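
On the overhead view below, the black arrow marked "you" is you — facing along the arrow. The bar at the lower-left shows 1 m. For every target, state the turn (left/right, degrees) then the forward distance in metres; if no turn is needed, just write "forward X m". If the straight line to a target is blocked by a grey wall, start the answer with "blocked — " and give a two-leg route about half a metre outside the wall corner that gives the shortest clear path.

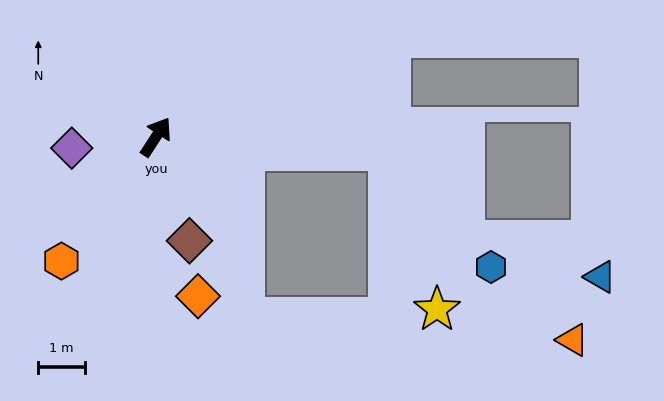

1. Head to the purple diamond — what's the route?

turn left 131°, forward 1.8 m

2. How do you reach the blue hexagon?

blocked — turn right 61°, forward 5.0 m, then turn right 44°, forward 3.3 m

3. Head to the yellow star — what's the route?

blocked — turn right 61°, forward 5.0 m, then turn right 69°, forward 3.5 m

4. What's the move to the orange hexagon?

turn left 176°, forward 3.3 m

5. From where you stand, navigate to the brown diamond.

turn right 129°, forward 2.3 m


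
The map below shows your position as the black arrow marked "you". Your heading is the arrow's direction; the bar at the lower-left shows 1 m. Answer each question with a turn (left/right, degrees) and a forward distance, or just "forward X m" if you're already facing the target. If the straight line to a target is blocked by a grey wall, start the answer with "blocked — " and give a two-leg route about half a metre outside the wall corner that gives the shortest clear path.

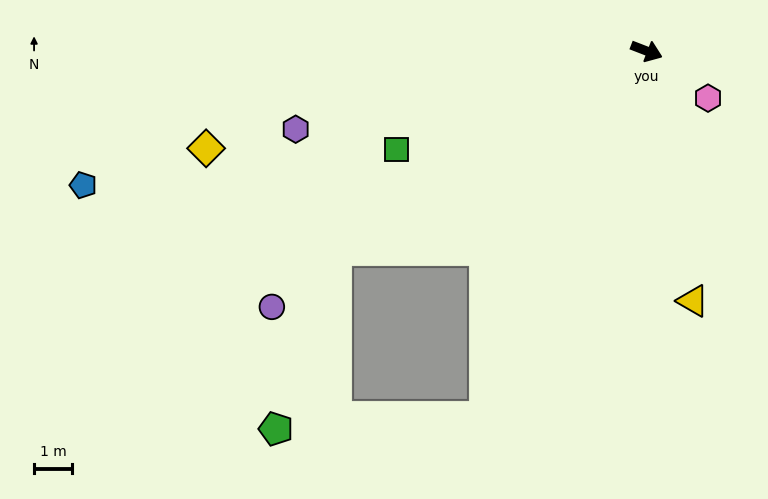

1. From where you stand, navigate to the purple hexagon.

turn right 146°, forward 9.4 m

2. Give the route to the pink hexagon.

turn right 16°, forward 2.0 m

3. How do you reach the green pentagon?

blocked — turn right 126°, forward 9.6 m, then turn left 39°, forward 4.9 m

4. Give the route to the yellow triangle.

turn right 58°, forward 6.6 m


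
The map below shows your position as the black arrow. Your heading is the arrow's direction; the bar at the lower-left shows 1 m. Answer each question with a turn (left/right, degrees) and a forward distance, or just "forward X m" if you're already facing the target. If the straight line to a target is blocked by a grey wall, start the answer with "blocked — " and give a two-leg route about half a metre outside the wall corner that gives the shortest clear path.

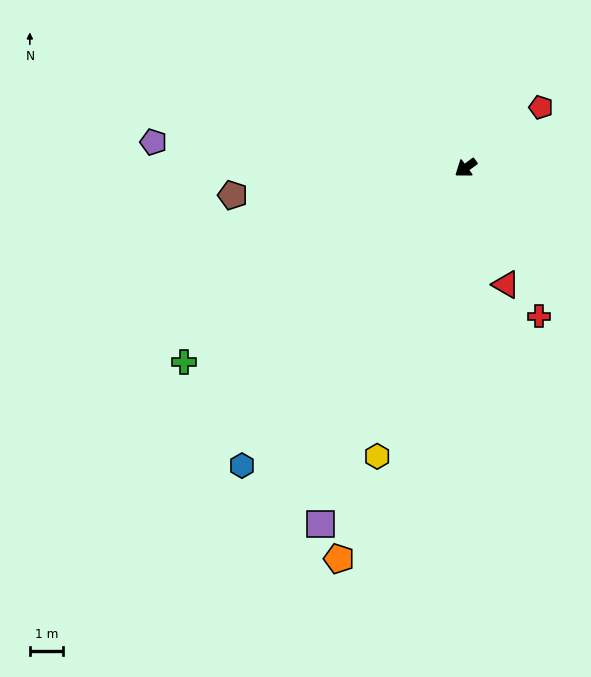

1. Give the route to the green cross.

forward 10.2 m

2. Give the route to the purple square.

turn left 32°, forward 11.5 m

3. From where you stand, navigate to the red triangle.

turn left 73°, forward 3.7 m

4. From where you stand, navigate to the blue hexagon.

turn left 17°, forward 11.1 m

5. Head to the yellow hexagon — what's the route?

turn left 37°, forward 9.0 m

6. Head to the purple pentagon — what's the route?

turn right 41°, forward 9.3 m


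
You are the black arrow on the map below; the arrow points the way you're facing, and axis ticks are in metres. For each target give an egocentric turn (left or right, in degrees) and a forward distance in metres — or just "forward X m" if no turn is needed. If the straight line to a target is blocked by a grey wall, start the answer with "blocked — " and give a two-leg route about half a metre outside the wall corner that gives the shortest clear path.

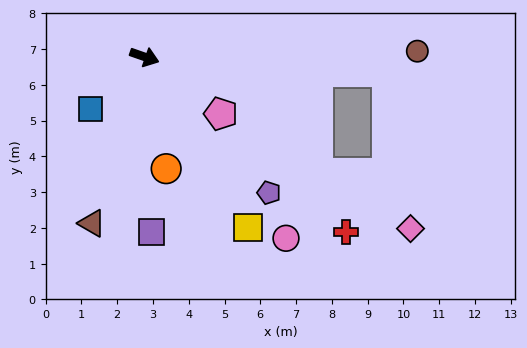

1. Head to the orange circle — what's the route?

turn right 60°, forward 3.2 m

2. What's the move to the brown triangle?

turn right 88°, forward 4.9 m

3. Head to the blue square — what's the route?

turn right 117°, forward 2.1 m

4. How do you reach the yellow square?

turn right 40°, forward 5.6 m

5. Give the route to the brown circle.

turn left 20°, forward 7.6 m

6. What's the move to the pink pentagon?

turn right 17°, forward 2.7 m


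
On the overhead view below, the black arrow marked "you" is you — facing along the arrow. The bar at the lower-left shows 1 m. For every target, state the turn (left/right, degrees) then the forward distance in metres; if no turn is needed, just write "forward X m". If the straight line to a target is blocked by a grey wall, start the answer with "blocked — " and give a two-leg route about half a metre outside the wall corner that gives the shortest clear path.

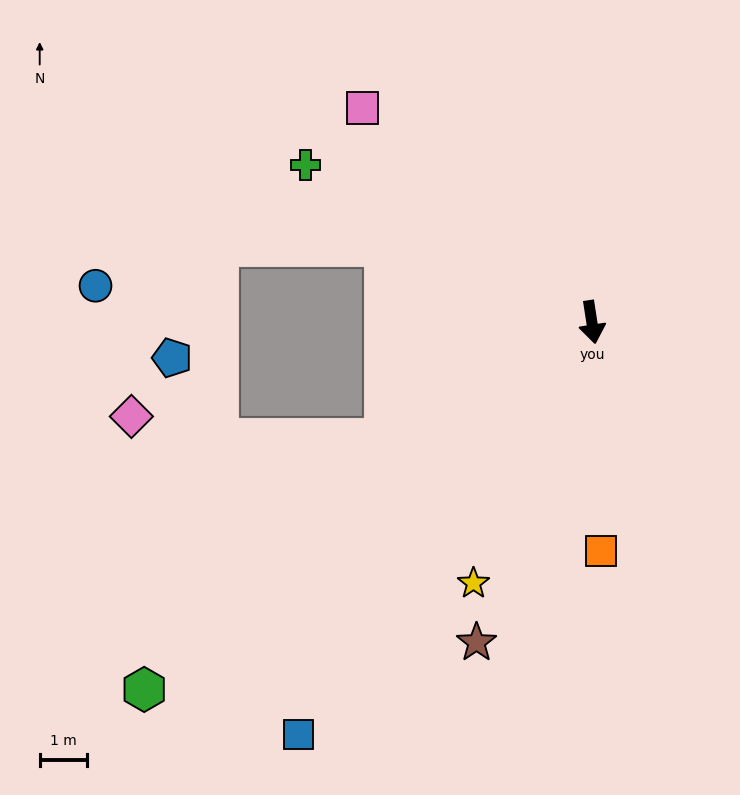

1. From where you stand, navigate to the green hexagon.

turn right 59°, forward 12.2 m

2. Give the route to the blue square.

turn right 44°, forward 10.6 m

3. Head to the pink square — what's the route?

turn right 142°, forward 6.6 m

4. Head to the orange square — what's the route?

turn right 6°, forward 4.8 m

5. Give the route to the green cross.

turn right 128°, forward 6.9 m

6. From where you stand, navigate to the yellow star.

turn right 33°, forward 6.0 m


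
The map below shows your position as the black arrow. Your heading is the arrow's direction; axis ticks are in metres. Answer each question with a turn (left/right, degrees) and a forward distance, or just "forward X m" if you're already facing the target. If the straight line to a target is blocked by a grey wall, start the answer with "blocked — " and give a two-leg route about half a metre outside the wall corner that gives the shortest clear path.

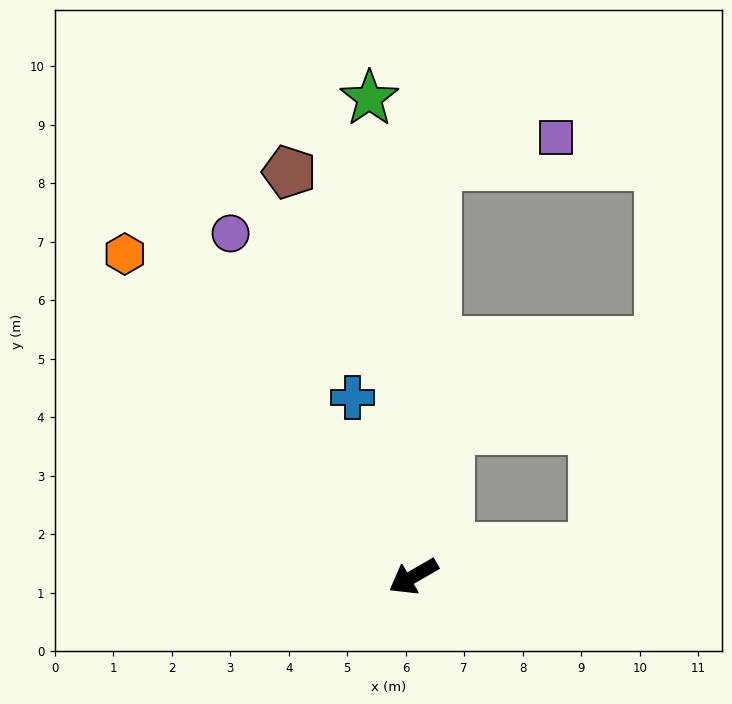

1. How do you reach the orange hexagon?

turn right 78°, forward 7.4 m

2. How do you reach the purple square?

blocked — turn right 123°, forward 7.0 m, then turn right 73°, forward 2.1 m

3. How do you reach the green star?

turn right 115°, forward 8.2 m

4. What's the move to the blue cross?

turn right 101°, forward 3.2 m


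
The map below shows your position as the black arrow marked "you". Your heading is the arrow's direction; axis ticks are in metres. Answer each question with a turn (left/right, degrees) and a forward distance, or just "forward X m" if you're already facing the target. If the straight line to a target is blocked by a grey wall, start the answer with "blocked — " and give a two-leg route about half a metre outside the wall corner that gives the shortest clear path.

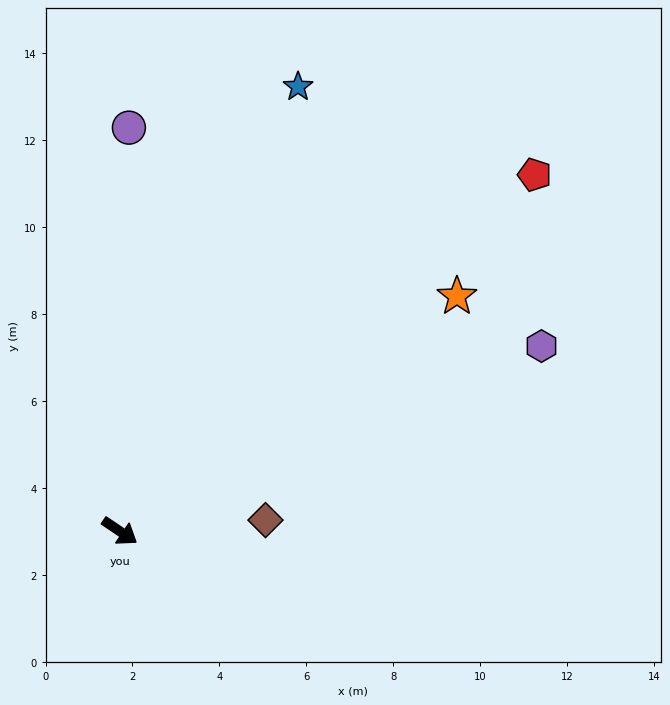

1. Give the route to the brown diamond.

turn left 38°, forward 3.4 m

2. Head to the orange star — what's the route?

turn left 69°, forward 9.4 m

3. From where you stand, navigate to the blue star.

turn left 102°, forward 11.0 m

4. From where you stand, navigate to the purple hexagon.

turn left 58°, forward 10.6 m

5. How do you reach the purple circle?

turn left 123°, forward 9.3 m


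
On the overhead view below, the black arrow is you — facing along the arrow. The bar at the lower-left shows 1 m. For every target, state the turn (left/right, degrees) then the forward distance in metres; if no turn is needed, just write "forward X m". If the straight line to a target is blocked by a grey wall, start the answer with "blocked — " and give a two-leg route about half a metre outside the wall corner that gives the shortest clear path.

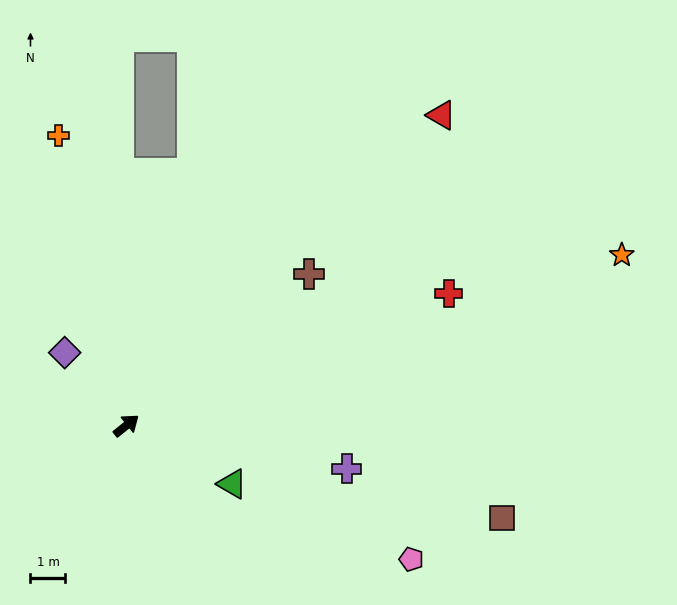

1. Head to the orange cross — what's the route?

turn left 64°, forward 8.5 m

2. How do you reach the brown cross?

forward 6.8 m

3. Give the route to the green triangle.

turn right 68°, forward 3.5 m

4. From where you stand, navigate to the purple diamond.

turn left 92°, forward 2.7 m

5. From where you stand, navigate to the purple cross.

turn right 50°, forward 6.4 m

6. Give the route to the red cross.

turn right 17°, forward 10.0 m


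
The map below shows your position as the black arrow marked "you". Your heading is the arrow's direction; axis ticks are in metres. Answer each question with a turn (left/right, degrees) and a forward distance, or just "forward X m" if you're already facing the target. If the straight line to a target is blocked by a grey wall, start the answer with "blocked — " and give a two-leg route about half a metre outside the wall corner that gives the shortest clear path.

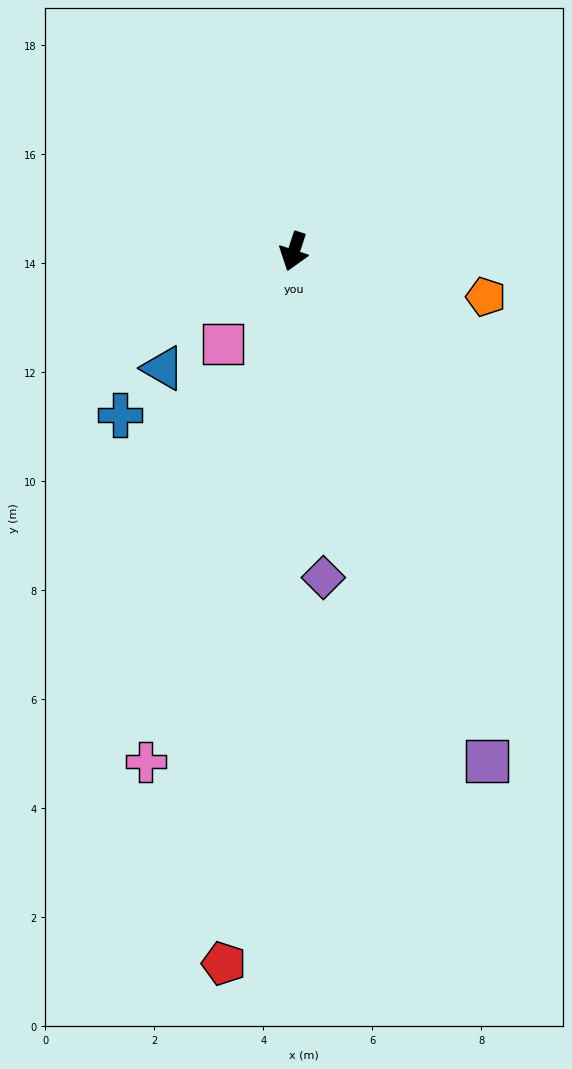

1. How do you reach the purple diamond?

turn left 23°, forward 6.0 m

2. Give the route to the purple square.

turn left 39°, forward 10.0 m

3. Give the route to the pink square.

turn right 19°, forward 2.1 m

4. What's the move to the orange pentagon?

turn left 95°, forward 3.6 m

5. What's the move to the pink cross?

forward 9.7 m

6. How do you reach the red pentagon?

turn left 12°, forward 13.1 m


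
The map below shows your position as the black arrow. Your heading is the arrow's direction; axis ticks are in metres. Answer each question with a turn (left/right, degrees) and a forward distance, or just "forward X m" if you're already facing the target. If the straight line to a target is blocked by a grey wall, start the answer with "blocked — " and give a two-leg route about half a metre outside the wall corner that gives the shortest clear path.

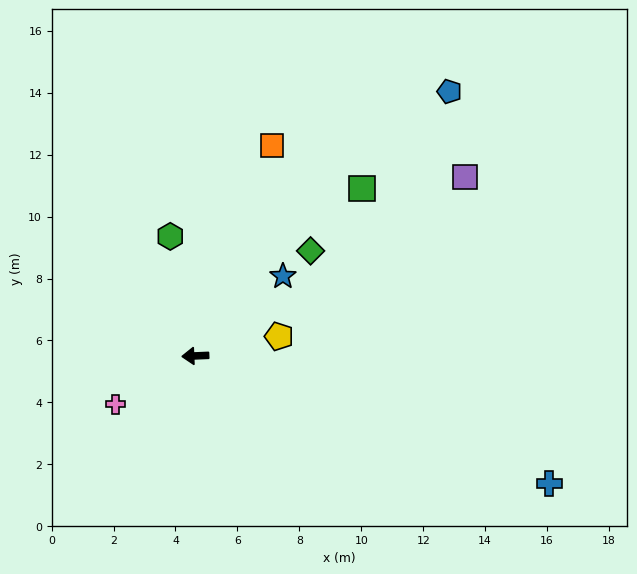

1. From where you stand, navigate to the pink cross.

turn left 29°, forward 3.0 m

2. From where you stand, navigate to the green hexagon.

turn right 81°, forward 3.9 m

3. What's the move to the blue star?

turn right 140°, forward 3.8 m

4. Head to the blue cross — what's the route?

turn left 158°, forward 12.1 m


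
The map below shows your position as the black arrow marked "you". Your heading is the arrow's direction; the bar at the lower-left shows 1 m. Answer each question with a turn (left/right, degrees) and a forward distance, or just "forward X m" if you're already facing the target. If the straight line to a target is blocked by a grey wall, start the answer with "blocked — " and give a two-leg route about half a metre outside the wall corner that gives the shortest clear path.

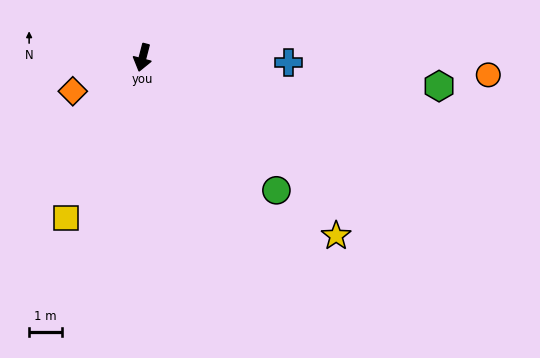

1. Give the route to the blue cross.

turn left 102°, forward 4.4 m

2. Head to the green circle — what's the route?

turn left 60°, forward 5.7 m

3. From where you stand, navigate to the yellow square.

turn right 11°, forward 5.4 m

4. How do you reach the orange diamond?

turn right 50°, forward 2.3 m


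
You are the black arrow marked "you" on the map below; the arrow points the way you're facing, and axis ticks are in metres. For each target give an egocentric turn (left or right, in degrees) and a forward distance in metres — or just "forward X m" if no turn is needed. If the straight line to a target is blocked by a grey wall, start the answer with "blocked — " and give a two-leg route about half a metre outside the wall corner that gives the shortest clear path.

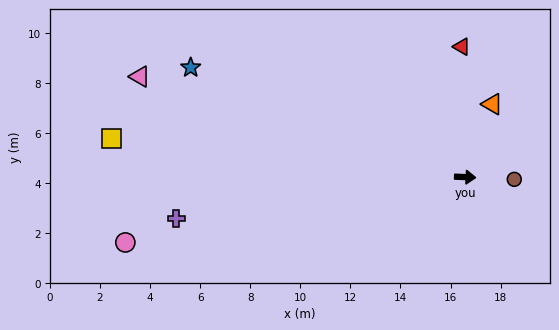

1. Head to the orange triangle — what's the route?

turn left 72°, forward 3.1 m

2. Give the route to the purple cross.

turn right 169°, forward 11.7 m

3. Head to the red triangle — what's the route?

turn left 94°, forward 5.2 m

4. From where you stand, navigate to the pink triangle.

turn left 165°, forward 13.6 m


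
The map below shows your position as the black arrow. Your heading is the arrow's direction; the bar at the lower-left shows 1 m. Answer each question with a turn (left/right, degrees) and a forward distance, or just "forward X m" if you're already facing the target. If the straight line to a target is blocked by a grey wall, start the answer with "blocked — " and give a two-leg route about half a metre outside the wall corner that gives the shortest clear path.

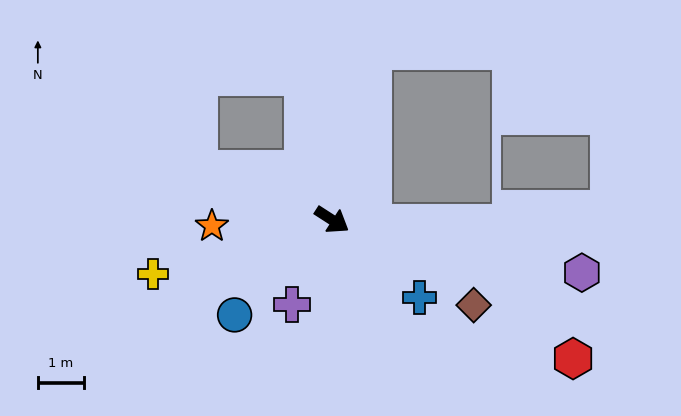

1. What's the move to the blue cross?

turn right 9°, forward 2.6 m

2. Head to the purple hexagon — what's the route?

turn left 21°, forward 5.6 m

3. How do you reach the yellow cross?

turn right 130°, forward 4.1 m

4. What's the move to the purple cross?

turn right 82°, forward 2.0 m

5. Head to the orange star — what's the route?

turn right 144°, forward 2.6 m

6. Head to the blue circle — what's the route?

turn right 103°, forward 3.0 m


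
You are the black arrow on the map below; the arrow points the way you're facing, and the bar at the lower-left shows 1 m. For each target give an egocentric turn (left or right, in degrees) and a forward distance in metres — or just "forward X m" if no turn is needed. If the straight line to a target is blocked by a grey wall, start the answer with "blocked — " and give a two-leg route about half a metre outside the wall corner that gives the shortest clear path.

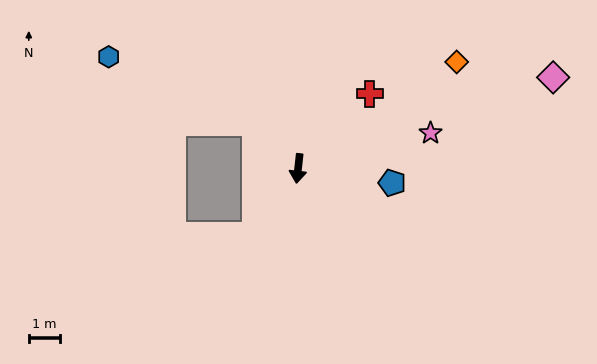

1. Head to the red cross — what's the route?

turn left 143°, forward 3.3 m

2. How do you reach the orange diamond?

turn left 130°, forward 6.2 m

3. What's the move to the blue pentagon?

turn left 88°, forward 3.1 m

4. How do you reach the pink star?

turn left 111°, forward 4.4 m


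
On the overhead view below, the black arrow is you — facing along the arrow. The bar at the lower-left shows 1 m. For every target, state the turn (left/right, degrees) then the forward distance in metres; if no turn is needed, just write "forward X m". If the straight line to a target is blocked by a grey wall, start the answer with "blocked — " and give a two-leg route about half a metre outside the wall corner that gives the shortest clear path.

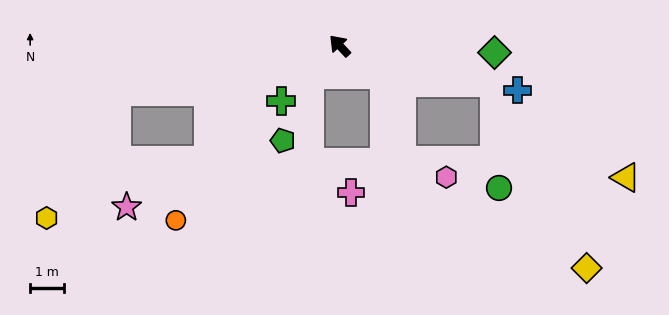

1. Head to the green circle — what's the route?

blocked — turn right 146°, forward 4.7 m, then turn right 74°, forward 3.1 m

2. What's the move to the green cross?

turn left 90°, forward 2.4 m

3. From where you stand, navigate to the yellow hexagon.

blocked — turn left 59°, forward 6.7 m, then turn left 49°, forward 4.3 m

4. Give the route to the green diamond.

turn right 136°, forward 4.6 m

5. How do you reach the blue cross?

turn right 147°, forward 5.4 m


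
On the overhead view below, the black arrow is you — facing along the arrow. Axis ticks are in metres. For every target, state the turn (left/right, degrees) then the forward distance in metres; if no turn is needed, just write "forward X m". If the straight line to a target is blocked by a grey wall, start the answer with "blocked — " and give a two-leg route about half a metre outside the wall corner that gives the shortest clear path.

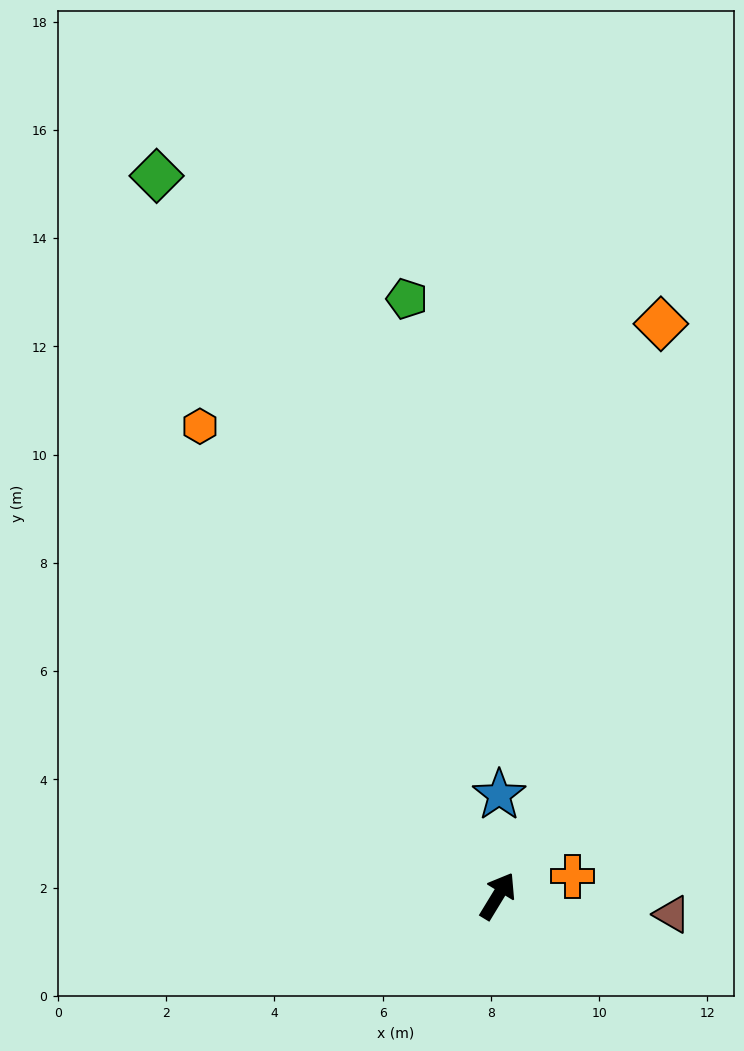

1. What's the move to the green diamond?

turn left 57°, forward 14.7 m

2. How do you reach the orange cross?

turn right 44°, forward 1.4 m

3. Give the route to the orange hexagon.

turn left 64°, forward 10.3 m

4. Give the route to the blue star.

turn left 31°, forward 1.9 m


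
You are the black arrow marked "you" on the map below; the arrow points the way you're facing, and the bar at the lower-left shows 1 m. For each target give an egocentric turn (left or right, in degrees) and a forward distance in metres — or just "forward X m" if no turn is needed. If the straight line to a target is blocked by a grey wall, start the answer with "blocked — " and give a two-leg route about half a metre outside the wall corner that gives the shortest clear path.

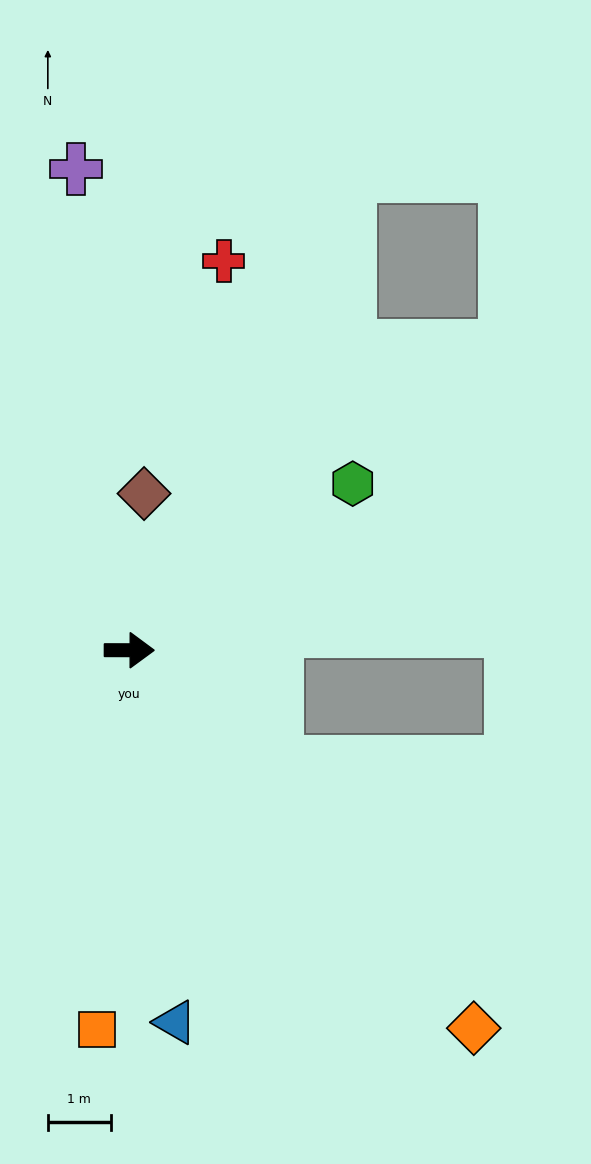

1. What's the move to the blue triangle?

turn right 83°, forward 5.9 m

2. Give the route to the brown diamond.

turn left 85°, forward 2.5 m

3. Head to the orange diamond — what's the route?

turn right 48°, forward 8.1 m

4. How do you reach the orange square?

turn right 95°, forward 6.0 m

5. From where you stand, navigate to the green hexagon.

turn left 37°, forward 4.4 m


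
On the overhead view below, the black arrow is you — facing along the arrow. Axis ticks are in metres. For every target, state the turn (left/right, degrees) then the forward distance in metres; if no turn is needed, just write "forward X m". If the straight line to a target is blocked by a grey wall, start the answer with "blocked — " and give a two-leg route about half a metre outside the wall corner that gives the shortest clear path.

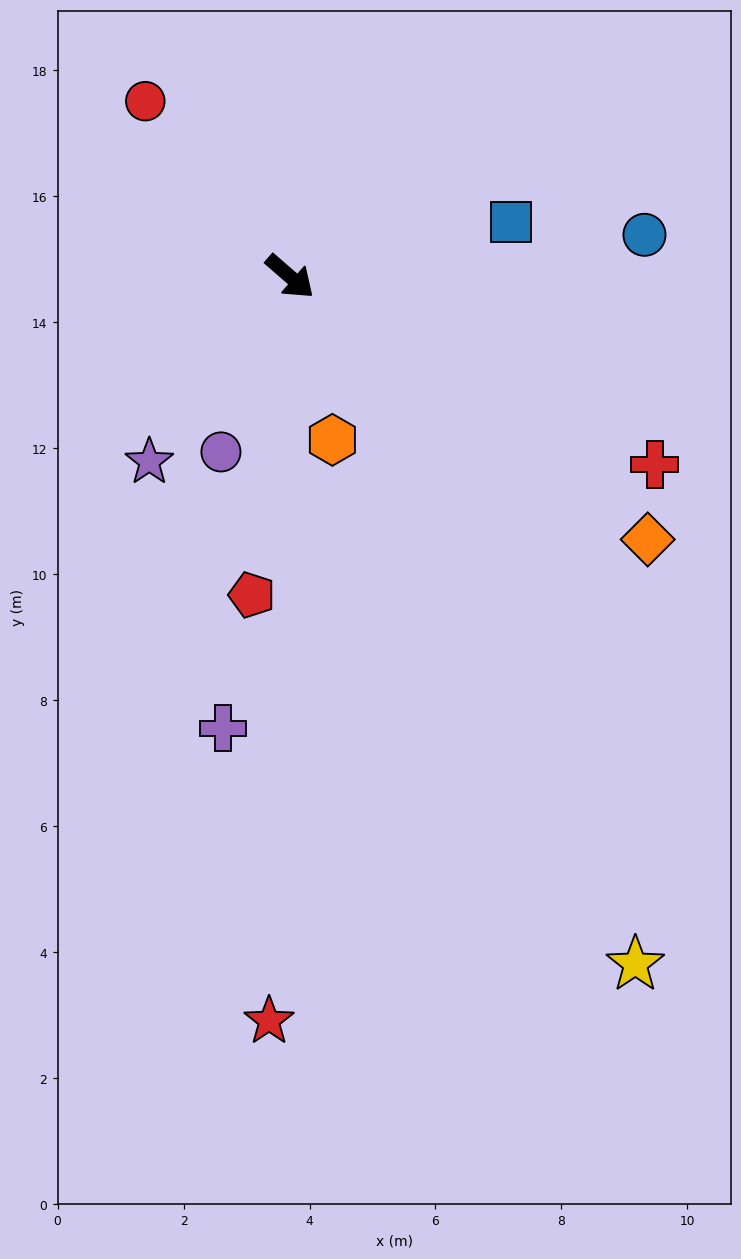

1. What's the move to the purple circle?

turn right 71°, forward 3.0 m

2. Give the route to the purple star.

turn right 86°, forward 3.7 m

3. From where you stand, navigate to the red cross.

turn left 14°, forward 6.5 m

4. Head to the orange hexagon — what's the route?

turn right 34°, forward 2.7 m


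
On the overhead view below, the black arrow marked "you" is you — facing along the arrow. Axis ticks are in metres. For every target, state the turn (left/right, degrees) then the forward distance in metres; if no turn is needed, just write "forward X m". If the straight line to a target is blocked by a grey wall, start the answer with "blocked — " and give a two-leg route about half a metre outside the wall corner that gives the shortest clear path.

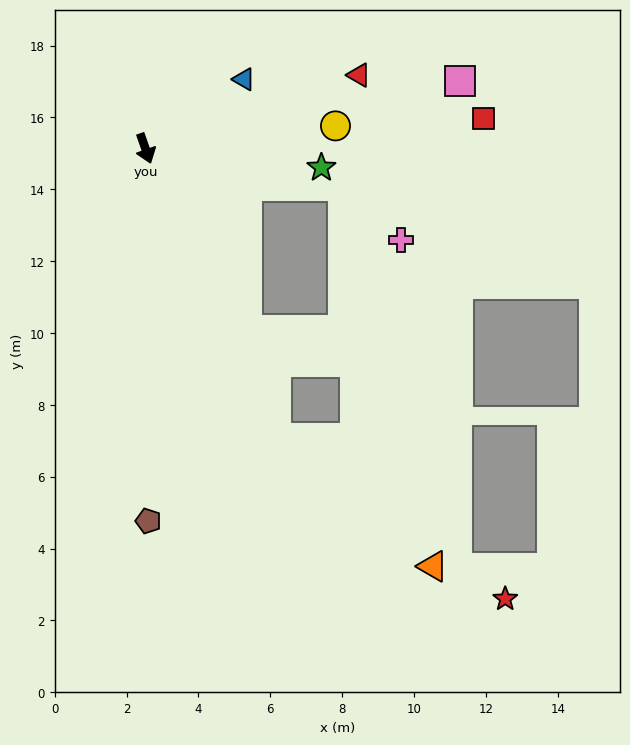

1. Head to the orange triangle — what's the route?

blocked — turn left 5°, forward 8.9 m, then turn left 27°, forward 5.6 m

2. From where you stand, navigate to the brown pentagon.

turn right 19°, forward 10.4 m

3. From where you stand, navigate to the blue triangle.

turn left 106°, forward 3.4 m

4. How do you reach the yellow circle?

turn left 77°, forward 5.3 m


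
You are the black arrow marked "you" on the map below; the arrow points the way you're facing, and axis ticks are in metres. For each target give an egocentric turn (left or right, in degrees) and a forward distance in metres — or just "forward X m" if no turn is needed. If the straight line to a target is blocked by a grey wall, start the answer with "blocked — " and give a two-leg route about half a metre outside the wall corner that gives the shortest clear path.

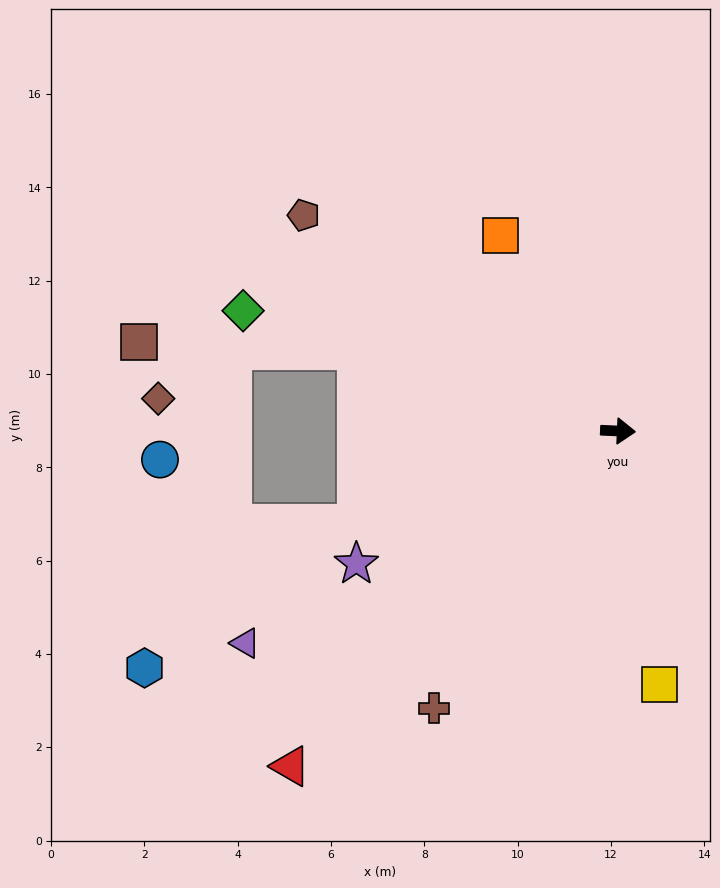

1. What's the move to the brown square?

blocked — turn left 165°, forward 5.9 m, then turn left 16°, forward 4.7 m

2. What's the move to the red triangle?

turn right 132°, forward 10.0 m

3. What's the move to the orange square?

turn left 123°, forward 4.9 m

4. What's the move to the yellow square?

turn right 78°, forward 5.5 m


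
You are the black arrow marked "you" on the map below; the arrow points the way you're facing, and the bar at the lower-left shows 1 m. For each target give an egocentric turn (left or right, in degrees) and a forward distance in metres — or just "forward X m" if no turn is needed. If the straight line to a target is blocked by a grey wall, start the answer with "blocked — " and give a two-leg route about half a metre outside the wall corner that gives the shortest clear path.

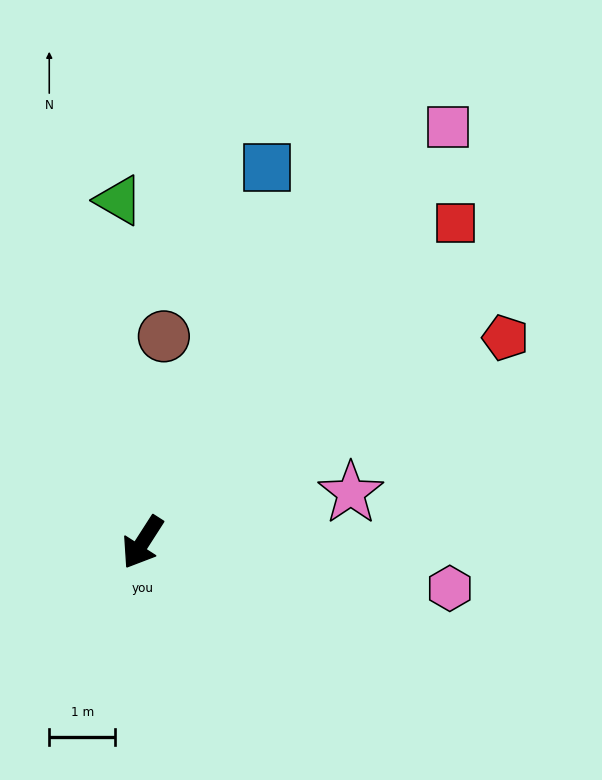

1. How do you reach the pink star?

turn left 136°, forward 3.2 m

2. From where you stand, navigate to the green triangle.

turn right 143°, forward 5.2 m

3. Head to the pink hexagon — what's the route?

turn left 114°, forward 4.7 m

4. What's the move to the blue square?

turn right 166°, forward 6.0 m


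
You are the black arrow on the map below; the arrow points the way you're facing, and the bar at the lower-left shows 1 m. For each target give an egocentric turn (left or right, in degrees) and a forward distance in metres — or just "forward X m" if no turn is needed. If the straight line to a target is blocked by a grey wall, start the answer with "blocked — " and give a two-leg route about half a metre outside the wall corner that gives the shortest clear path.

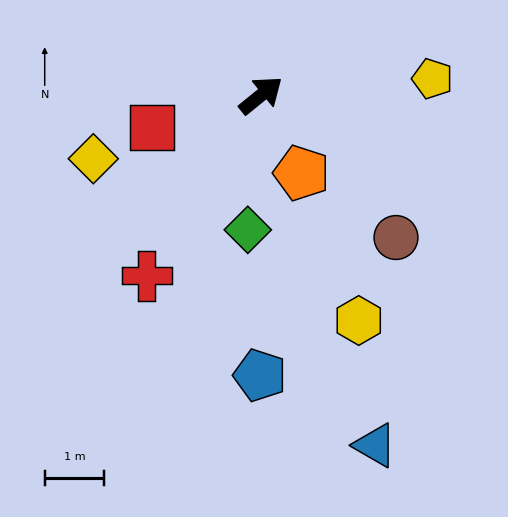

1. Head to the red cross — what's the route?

turn right 161°, forward 3.6 m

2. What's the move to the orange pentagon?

turn right 102°, forward 1.5 m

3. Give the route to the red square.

turn left 158°, forward 1.9 m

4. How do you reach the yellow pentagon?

turn right 34°, forward 2.9 m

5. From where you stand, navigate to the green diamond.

turn right 135°, forward 2.3 m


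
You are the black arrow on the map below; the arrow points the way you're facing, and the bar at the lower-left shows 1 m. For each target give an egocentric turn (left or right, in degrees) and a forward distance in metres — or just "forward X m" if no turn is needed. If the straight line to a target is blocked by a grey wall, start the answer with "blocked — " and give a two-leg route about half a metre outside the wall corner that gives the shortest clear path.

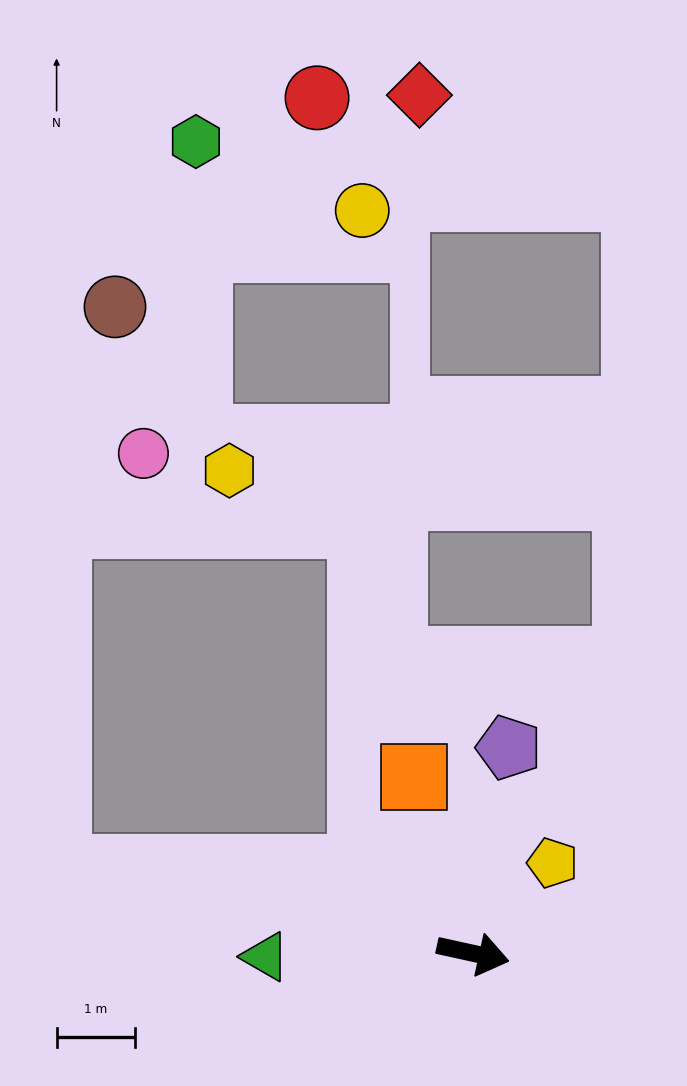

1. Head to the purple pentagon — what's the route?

turn left 93°, forward 2.7 m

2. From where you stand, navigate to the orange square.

turn left 121°, forward 2.4 m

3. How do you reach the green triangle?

turn right 167°, forward 2.7 m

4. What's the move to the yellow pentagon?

turn left 61°, forward 1.5 m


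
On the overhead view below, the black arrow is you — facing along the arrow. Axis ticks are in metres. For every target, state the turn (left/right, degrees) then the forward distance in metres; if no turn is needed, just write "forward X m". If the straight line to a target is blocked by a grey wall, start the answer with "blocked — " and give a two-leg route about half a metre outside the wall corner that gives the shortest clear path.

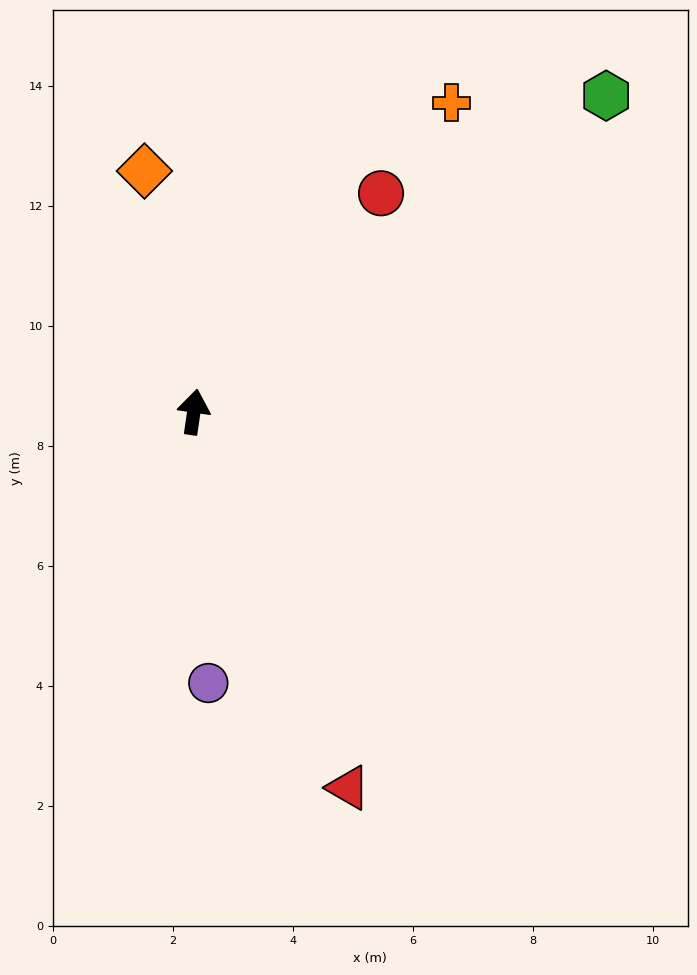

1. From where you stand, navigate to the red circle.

turn right 32°, forward 4.8 m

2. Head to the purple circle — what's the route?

turn right 169°, forward 4.5 m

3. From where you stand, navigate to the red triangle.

turn right 149°, forward 6.8 m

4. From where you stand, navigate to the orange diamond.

turn left 20°, forward 4.1 m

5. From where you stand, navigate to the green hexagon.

turn right 44°, forward 8.7 m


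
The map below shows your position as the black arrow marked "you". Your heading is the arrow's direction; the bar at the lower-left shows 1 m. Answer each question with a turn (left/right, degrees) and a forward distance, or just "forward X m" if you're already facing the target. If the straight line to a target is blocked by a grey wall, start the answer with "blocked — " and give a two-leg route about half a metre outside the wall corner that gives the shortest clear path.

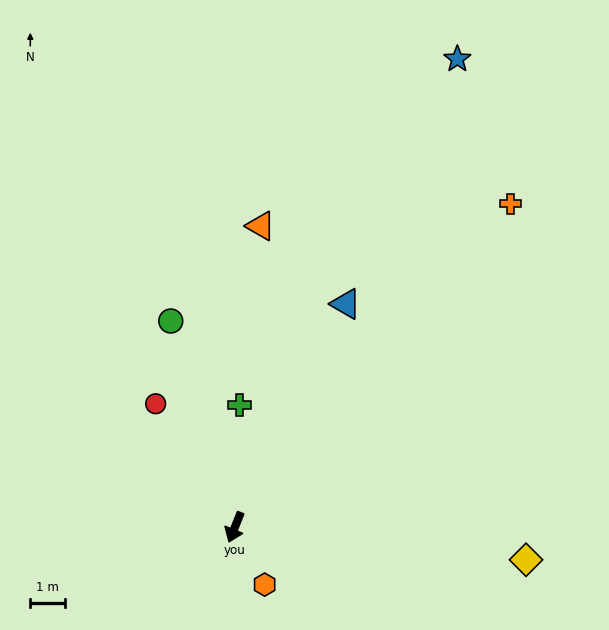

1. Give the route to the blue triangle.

turn left 175°, forward 7.2 m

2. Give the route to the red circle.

turn right 125°, forward 4.2 m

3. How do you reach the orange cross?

turn left 161°, forward 12.3 m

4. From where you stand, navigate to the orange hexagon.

turn left 49°, forward 1.9 m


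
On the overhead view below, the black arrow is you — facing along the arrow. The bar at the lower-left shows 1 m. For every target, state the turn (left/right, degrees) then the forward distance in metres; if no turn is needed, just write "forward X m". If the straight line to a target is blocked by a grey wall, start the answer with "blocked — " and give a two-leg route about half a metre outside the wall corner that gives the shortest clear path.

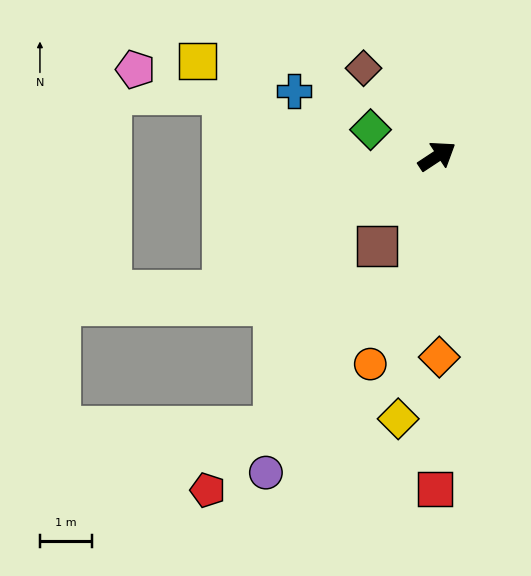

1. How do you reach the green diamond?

turn left 125°, forward 1.4 m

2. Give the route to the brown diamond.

turn left 97°, forward 2.2 m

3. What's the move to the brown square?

turn right 157°, forward 2.1 m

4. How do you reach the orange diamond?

turn right 123°, forward 3.9 m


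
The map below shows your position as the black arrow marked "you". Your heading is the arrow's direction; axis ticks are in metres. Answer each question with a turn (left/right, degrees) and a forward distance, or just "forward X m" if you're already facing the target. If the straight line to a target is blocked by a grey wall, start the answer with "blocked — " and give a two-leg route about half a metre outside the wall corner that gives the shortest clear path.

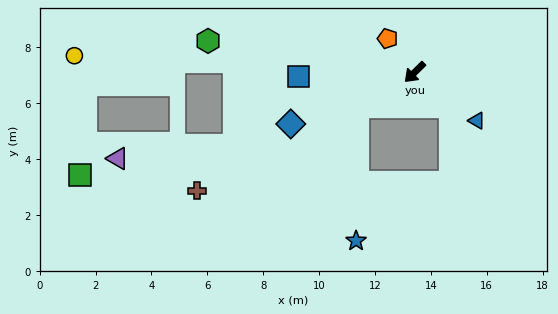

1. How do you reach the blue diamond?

turn right 22°, forward 4.8 m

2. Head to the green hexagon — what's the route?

turn right 53°, forward 7.5 m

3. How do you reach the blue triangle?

turn left 98°, forward 2.8 m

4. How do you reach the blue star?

blocked — turn right 14°, forward 2.4 m, then turn left 59°, forward 4.8 m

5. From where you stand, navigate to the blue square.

turn right 42°, forward 4.2 m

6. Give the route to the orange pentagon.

turn right 96°, forward 1.5 m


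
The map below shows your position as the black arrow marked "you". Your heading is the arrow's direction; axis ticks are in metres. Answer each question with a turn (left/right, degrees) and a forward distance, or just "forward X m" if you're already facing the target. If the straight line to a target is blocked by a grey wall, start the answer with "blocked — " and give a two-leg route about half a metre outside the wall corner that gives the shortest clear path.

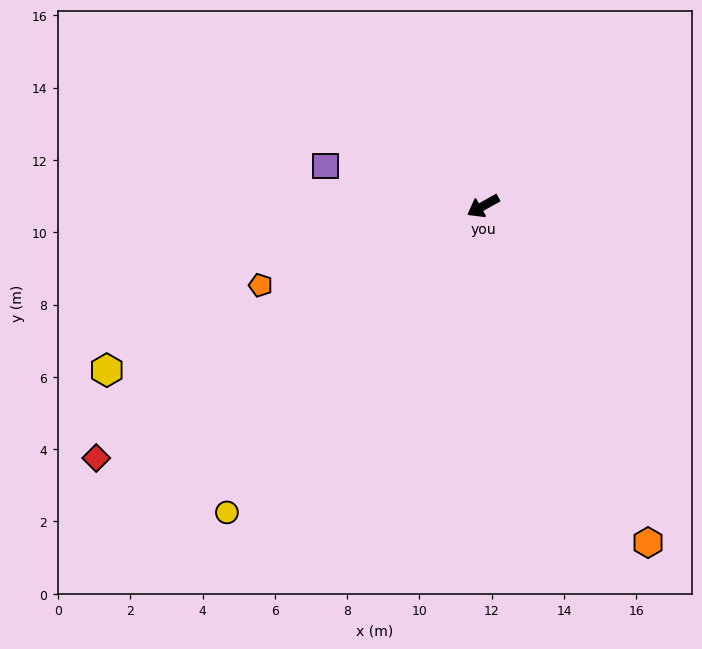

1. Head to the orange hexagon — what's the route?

turn left 87°, forward 10.4 m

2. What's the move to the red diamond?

turn left 4°, forward 12.8 m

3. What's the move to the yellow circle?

turn left 21°, forward 11.0 m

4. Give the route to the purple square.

turn right 43°, forward 4.5 m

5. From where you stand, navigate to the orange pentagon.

turn right 10°, forward 6.5 m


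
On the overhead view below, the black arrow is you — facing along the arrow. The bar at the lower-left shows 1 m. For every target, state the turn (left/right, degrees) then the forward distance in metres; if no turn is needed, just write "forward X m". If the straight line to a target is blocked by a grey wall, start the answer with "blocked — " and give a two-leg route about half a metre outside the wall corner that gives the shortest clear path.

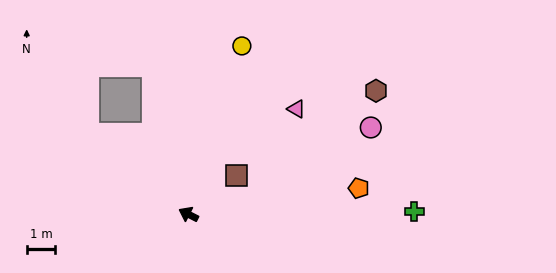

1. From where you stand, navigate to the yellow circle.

turn right 81°, forward 6.1 m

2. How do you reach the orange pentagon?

turn right 144°, forward 6.0 m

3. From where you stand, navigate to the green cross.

turn right 152°, forward 7.9 m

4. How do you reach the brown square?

turn right 114°, forward 2.1 m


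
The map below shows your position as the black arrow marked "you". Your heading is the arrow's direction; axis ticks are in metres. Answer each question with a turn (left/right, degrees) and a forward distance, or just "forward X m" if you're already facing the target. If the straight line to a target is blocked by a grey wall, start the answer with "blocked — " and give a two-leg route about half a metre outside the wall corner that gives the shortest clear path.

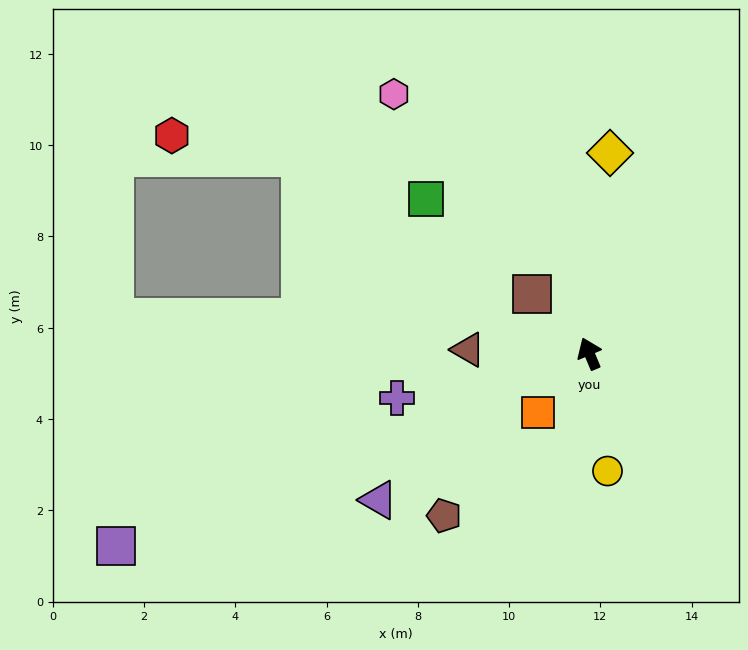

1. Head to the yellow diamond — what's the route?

turn right 29°, forward 4.4 m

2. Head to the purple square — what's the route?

turn left 89°, forward 11.2 m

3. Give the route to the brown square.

turn left 21°, forward 1.8 m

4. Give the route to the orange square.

turn left 116°, forward 1.7 m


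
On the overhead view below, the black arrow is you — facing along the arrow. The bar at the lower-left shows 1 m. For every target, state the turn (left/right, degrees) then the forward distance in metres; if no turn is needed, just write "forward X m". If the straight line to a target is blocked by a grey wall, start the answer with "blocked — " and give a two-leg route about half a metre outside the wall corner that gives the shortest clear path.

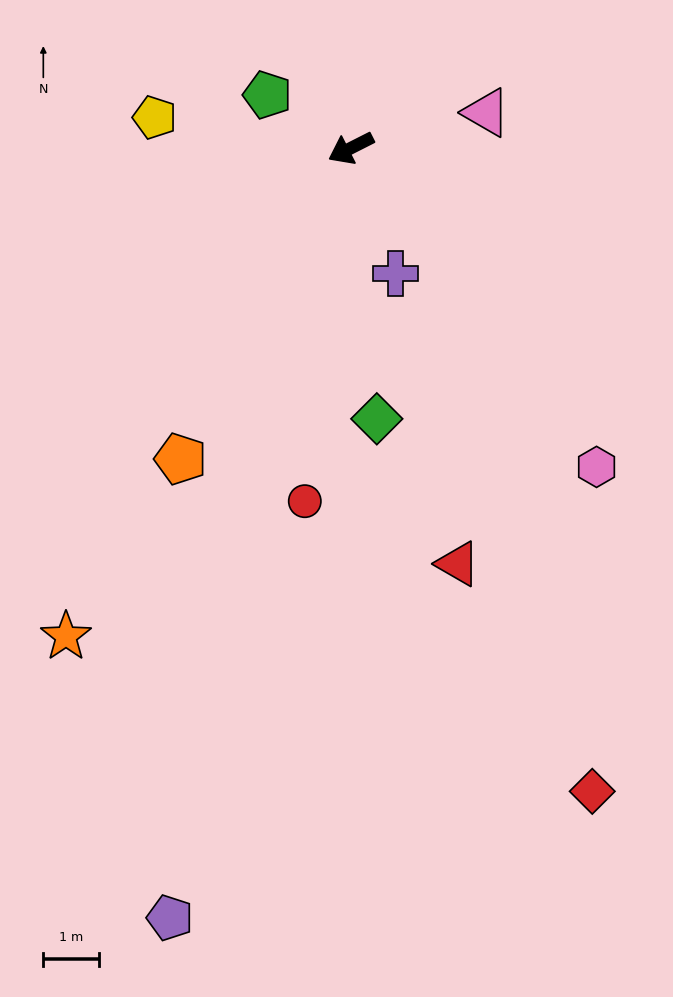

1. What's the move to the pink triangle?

turn left 168°, forward 2.5 m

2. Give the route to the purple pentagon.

turn left 50°, forward 14.3 m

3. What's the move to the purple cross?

turn left 83°, forward 2.4 m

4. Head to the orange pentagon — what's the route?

turn left 34°, forward 6.4 m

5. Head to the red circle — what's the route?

turn left 56°, forward 6.4 m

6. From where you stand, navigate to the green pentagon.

turn right 59°, forward 1.8 m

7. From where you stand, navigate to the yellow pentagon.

turn right 36°, forward 3.6 m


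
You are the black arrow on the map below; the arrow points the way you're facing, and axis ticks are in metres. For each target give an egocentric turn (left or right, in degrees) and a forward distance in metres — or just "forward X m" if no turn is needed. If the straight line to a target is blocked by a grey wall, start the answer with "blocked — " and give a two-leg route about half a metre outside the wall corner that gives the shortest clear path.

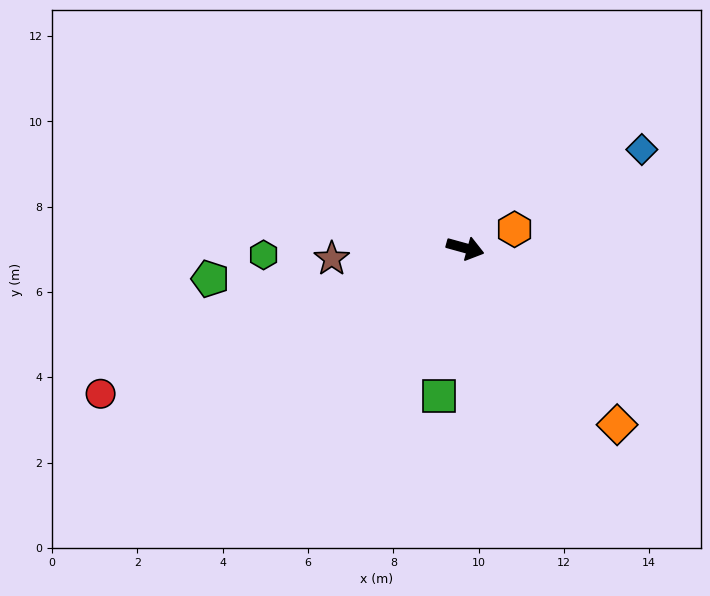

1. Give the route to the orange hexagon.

turn left 36°, forward 1.2 m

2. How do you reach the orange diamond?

turn right 34°, forward 5.5 m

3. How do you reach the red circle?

turn right 143°, forward 9.2 m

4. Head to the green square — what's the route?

turn right 85°, forward 3.5 m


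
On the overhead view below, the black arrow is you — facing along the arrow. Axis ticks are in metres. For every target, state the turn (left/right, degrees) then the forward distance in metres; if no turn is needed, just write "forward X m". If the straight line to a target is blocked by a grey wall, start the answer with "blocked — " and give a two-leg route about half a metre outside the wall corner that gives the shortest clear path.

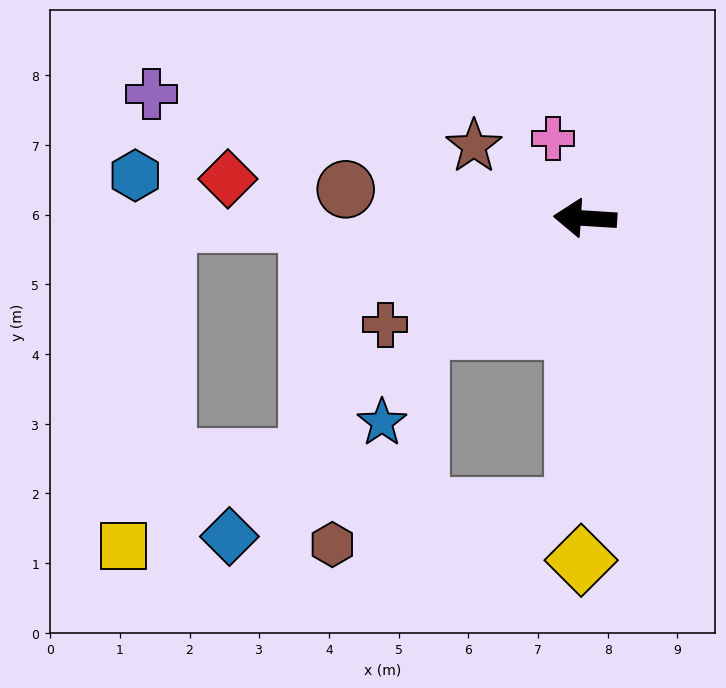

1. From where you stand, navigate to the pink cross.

turn right 65°, forward 1.2 m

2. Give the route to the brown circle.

turn right 3°, forward 3.5 m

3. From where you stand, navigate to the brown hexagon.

blocked — turn left 91°, forward 4.2 m, then turn right 79°, forward 3.5 m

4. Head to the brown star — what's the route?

turn right 29°, forward 1.9 m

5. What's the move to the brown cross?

turn left 32°, forward 3.2 m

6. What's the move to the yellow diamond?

turn left 93°, forward 4.9 m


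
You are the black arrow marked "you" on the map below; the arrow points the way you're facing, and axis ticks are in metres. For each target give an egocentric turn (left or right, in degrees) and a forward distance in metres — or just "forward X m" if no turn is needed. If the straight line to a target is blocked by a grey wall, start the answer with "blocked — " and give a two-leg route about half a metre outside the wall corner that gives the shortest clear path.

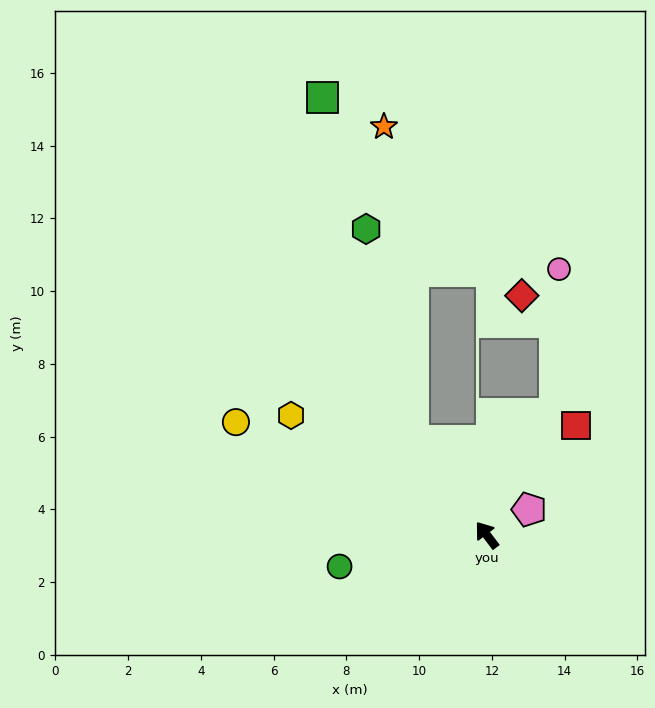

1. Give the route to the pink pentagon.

turn right 96°, forward 1.4 m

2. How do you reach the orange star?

blocked — forward 3.3 m, then turn right 32°, forward 8.7 m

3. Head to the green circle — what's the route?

turn left 65°, forward 4.1 m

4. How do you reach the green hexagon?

blocked — forward 3.3 m, then turn right 25°, forward 6.0 m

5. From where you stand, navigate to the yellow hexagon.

turn left 21°, forward 6.3 m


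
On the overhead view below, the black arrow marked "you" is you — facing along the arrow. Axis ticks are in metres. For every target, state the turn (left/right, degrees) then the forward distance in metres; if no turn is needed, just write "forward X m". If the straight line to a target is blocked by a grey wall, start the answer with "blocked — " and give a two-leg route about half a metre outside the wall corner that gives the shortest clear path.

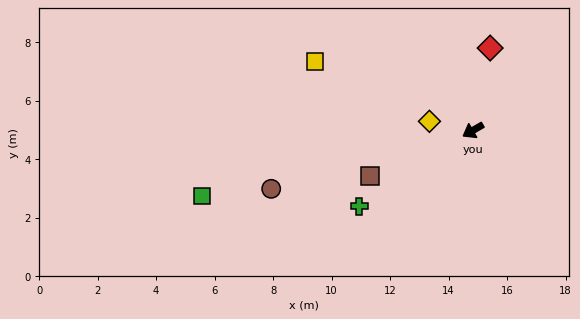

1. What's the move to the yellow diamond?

turn right 42°, forward 1.5 m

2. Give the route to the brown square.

turn right 6°, forward 3.9 m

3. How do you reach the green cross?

turn left 4°, forward 4.7 m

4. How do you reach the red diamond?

turn right 132°, forward 2.9 m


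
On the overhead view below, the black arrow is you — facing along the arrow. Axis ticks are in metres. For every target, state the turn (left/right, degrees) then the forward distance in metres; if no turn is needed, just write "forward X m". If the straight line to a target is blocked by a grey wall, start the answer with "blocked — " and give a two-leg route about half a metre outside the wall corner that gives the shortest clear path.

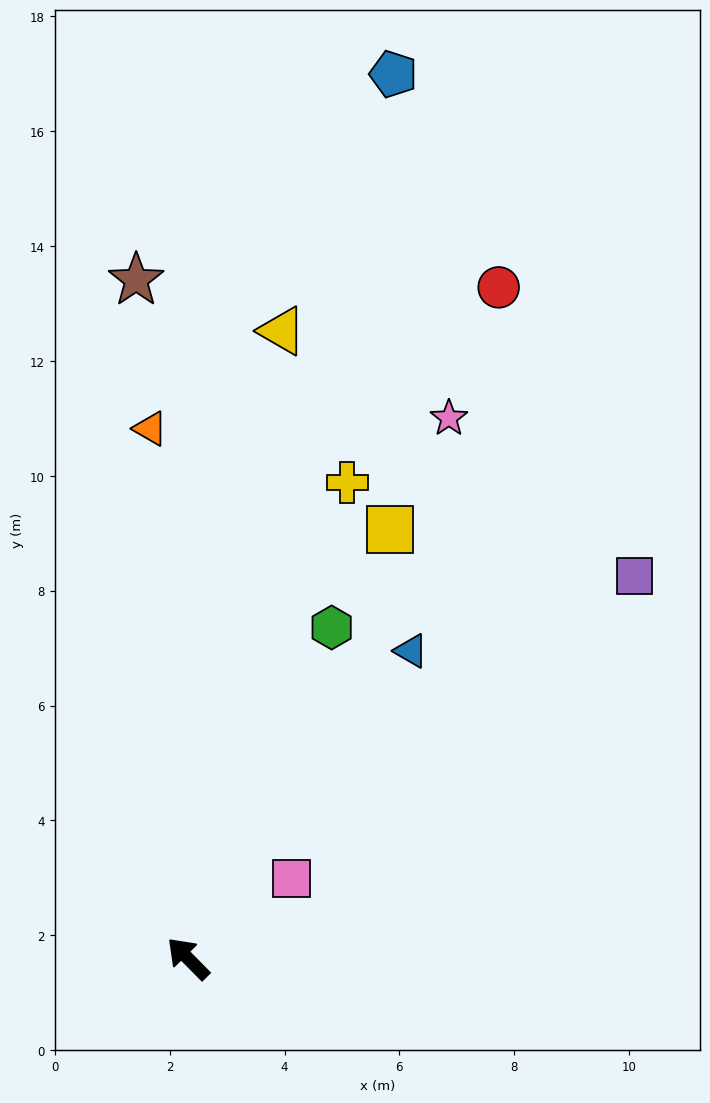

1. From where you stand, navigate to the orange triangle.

turn right 41°, forward 9.2 m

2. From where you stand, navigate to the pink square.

turn right 97°, forward 2.3 m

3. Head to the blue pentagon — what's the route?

turn right 58°, forward 15.8 m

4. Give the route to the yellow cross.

turn right 63°, forward 8.7 m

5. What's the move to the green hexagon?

turn right 68°, forward 6.3 m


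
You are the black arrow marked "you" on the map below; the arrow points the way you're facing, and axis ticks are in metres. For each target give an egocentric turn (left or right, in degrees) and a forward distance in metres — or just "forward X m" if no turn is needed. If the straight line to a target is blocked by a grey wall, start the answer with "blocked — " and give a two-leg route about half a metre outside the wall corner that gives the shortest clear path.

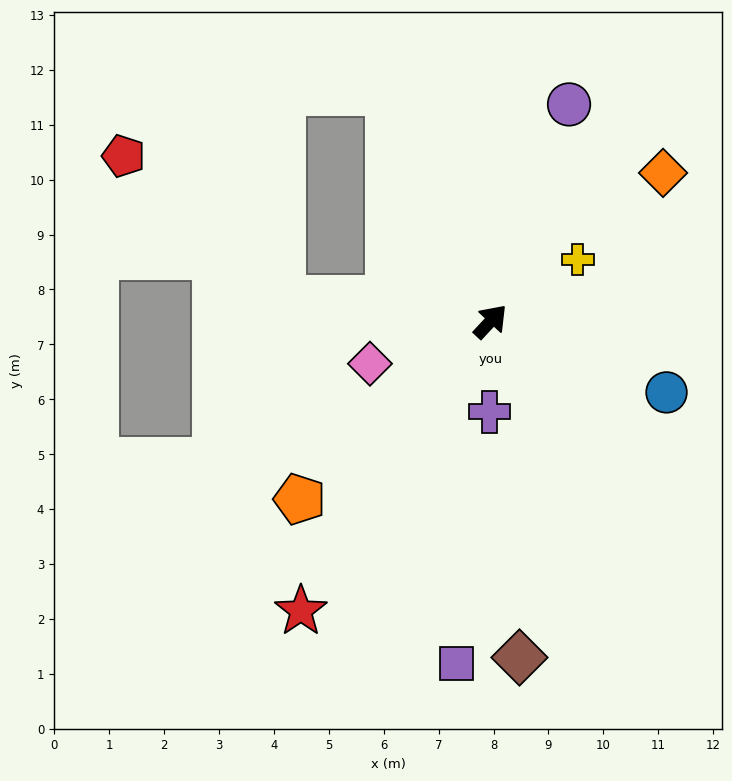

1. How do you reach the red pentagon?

blocked — turn left 127°, forward 3.8 m, then turn right 36°, forward 3.9 m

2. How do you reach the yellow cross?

turn right 12°, forward 1.9 m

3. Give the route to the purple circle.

turn left 23°, forward 4.2 m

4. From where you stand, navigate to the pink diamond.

turn left 152°, forward 2.3 m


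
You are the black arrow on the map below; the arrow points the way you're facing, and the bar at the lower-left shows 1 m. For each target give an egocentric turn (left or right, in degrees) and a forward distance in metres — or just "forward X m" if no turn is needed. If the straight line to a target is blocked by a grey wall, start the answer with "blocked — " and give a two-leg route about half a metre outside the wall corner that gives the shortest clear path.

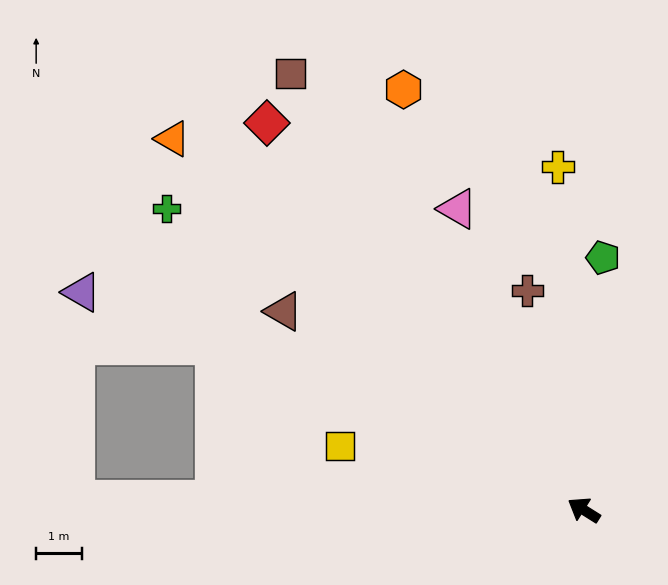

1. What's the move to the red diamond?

turn right 19°, forward 11.0 m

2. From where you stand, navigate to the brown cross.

turn right 43°, forward 5.0 m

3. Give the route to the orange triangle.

turn right 10°, forward 12.2 m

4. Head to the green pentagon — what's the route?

turn right 62°, forward 5.6 m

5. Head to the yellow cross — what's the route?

turn right 54°, forward 7.6 m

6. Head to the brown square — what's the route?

turn right 24°, forward 11.6 m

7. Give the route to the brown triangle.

forward 7.9 m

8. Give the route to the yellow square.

turn left 17°, forward 5.5 m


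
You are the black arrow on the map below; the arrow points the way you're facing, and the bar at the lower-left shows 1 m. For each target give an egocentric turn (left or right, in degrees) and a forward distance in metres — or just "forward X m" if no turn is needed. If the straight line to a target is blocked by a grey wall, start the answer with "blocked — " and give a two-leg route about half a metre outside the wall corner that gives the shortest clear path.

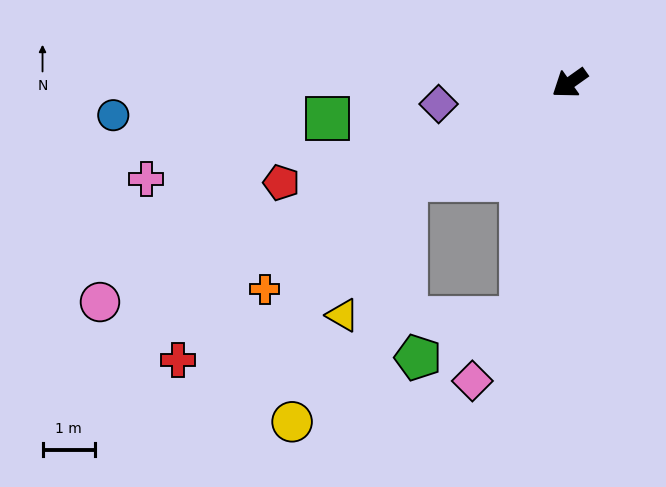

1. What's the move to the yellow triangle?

blocked — turn right 5°, forward 3.6 m, then turn left 35°, forward 2.9 m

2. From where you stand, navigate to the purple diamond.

turn right 26°, forward 2.5 m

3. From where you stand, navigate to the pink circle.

turn right 10°, forward 9.9 m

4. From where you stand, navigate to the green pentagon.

blocked — turn left 43°, forward 4.6 m, then turn right 58°, forward 2.1 m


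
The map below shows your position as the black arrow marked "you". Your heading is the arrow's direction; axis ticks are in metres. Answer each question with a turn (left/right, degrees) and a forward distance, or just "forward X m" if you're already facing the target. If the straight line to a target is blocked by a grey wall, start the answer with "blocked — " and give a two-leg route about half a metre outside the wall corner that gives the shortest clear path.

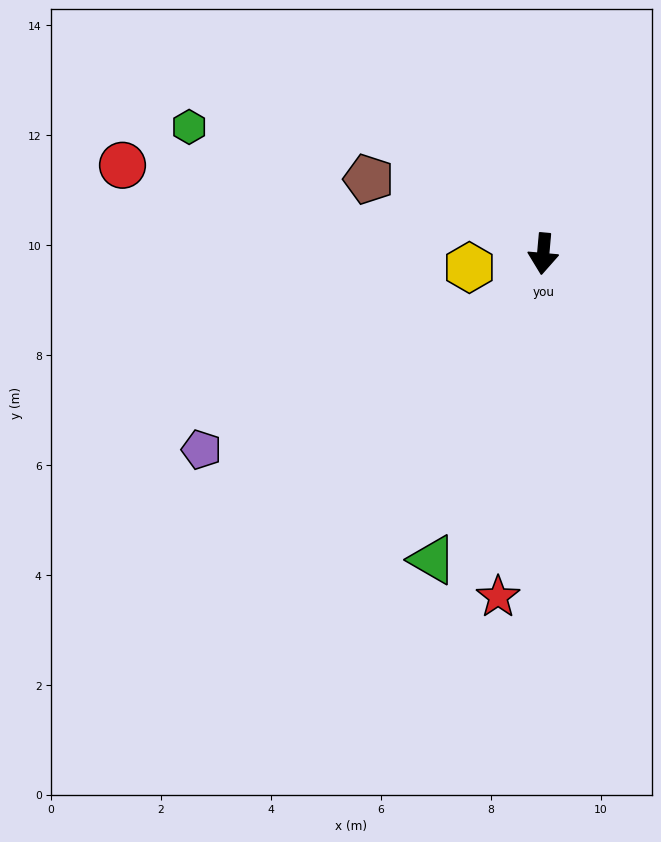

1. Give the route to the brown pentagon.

turn right 108°, forward 3.5 m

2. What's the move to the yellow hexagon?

turn right 74°, forward 1.4 m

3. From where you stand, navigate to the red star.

turn right 2°, forward 6.3 m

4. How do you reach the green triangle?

turn right 15°, forward 5.9 m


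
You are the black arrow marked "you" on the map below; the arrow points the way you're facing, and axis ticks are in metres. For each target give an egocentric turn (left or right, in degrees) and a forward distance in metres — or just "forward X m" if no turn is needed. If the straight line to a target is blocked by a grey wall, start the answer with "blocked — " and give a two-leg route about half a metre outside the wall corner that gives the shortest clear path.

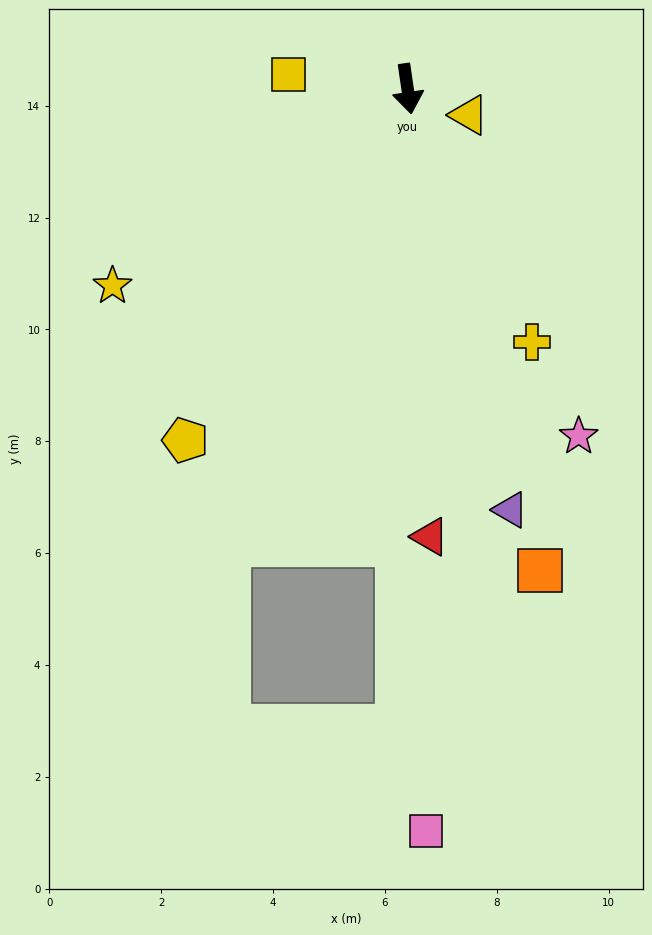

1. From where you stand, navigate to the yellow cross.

turn left 18°, forward 5.0 m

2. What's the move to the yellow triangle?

turn left 59°, forward 1.2 m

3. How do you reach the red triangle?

turn right 5°, forward 8.0 m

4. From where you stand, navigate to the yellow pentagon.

turn right 41°, forward 7.4 m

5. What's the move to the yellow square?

turn right 105°, forward 2.1 m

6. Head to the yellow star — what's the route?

turn right 65°, forward 6.3 m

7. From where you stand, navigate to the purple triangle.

turn left 5°, forward 7.7 m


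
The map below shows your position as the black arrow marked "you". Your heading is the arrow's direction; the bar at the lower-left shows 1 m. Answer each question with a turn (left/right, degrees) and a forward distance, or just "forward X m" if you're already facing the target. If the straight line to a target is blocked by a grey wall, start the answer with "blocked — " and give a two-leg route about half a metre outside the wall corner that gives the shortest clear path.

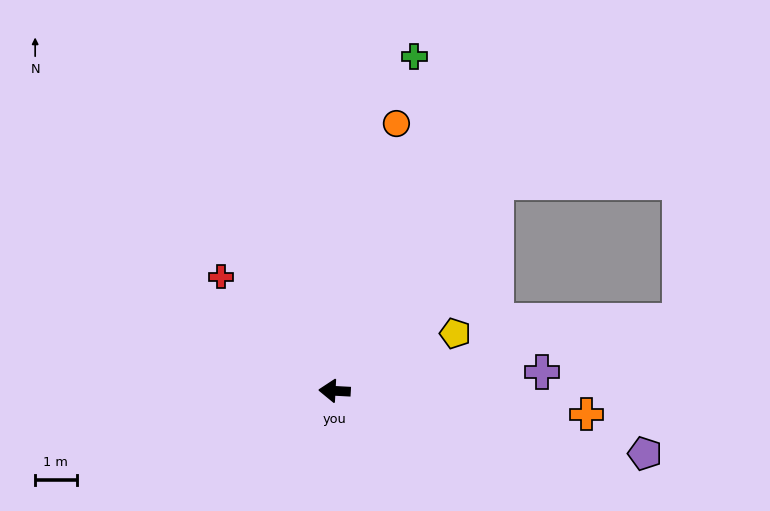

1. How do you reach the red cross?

turn right 42°, forward 3.9 m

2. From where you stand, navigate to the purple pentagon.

turn left 172°, forward 7.6 m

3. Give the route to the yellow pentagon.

turn right 151°, forward 3.2 m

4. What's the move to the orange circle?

turn right 100°, forward 6.6 m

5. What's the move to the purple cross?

turn right 172°, forward 5.0 m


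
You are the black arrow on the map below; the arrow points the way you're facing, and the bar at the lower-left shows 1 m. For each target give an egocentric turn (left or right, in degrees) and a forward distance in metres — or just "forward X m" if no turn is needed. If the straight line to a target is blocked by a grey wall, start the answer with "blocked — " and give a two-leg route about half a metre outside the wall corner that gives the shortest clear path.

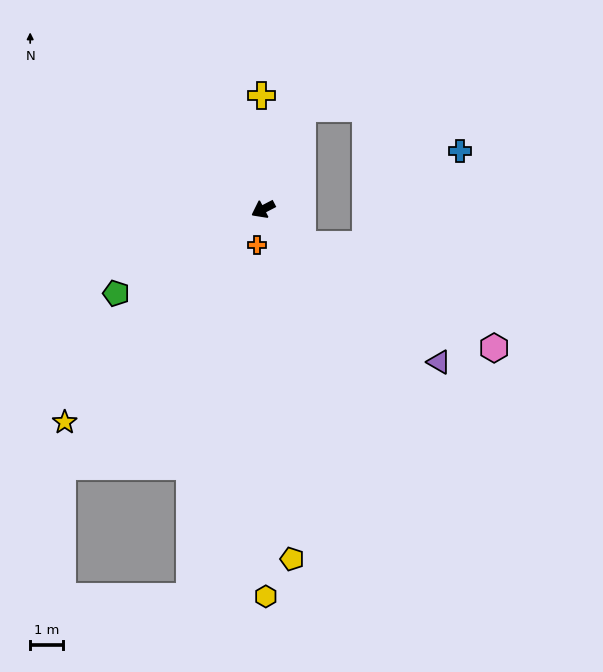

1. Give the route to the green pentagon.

turn left 2°, forward 5.2 m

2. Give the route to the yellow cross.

turn right 116°, forward 3.5 m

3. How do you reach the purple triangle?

turn left 112°, forward 7.1 m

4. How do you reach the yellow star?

turn left 20°, forward 8.9 m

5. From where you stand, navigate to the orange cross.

turn left 52°, forward 1.1 m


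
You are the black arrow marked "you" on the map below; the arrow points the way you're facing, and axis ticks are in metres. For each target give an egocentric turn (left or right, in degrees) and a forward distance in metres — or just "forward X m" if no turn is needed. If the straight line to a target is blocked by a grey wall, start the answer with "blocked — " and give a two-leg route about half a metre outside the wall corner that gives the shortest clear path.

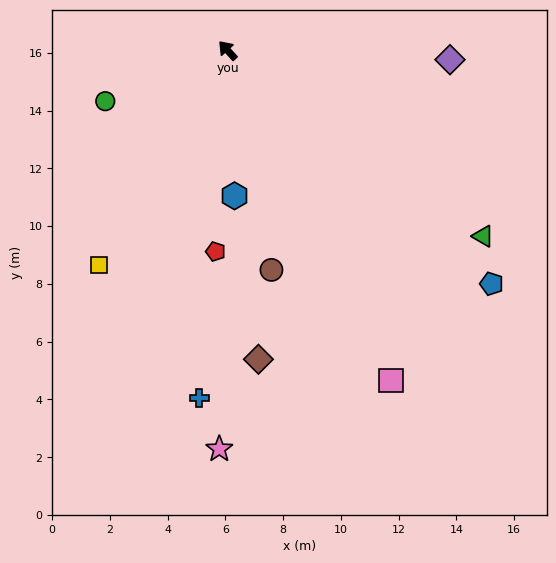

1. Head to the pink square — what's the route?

turn left 164°, forward 12.8 m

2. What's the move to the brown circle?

turn left 149°, forward 7.7 m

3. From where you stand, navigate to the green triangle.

turn right 168°, forward 10.9 m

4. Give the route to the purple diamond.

turn right 135°, forward 7.7 m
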